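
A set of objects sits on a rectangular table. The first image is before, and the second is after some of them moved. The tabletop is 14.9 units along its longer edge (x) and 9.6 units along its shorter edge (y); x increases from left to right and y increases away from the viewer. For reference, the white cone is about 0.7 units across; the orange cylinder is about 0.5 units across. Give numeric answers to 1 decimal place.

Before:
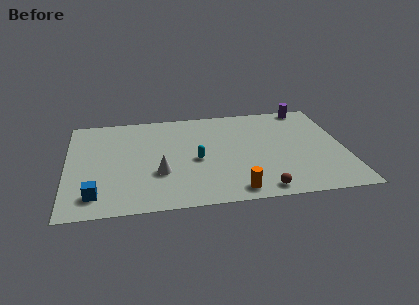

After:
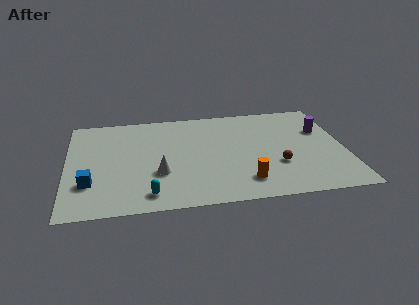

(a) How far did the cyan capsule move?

3.9

From (6.9, 4.3) to (4.3, 1.4), the cyan capsule covered √(2.6² + 2.9²) ≈ 3.9 units.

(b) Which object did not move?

the white cone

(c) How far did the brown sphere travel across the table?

2.4

The brown sphere was near (10.2, 1.0) before and (11.2, 3.2) after, so it travelled √(1.0² + 2.2²) ≈ 2.4 units.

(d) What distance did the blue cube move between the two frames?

1.1

The blue cube moved from about (1.5, 1.7) to (1.2, 2.8), a distance of √(0.3² + 1.1²) ≈ 1.1.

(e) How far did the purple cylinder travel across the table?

2.6

From (13.2, 8.8) to (13.8, 6.3), the purple cylinder covered √(0.6² + 2.5²) ≈ 2.6 units.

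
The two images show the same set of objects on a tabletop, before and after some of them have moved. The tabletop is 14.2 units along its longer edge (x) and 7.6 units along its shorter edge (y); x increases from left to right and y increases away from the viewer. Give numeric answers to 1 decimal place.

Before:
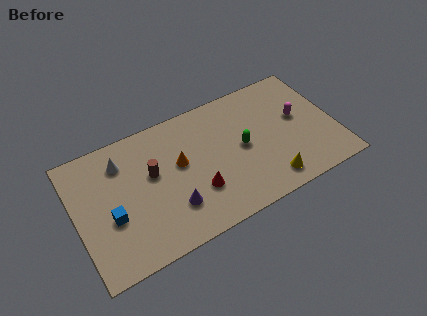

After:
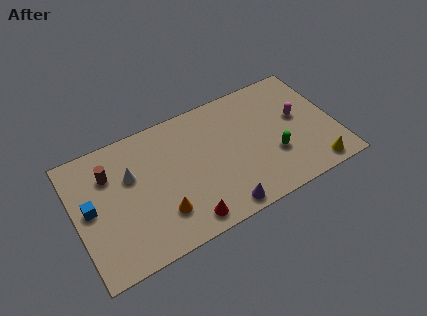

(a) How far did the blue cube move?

1.4

The blue cube was near (1.8, 3.0) before and (0.8, 4.0) after, so it travelled √(1.0² + 1.0²) ≈ 1.4 units.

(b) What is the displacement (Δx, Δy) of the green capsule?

(1.6, -1.2)

From the two frames, the green capsule sits at roughly (9.1, 3.8) before and (10.7, 2.6) after.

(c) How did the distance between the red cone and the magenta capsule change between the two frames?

+1.3

Before: roughly 6.2 units apart; after: 7.5. That's 1.3 units further apart.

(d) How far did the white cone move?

1.1

From (2.7, 5.9) to (3.1, 4.9), the white cone covered √(0.4² + 1.0²) ≈ 1.1 units.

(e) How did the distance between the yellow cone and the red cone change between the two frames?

+3.1

Before: roughly 4.0 units apart; after: 7.1. That's 3.1 units further apart.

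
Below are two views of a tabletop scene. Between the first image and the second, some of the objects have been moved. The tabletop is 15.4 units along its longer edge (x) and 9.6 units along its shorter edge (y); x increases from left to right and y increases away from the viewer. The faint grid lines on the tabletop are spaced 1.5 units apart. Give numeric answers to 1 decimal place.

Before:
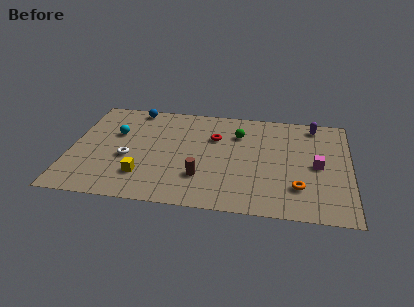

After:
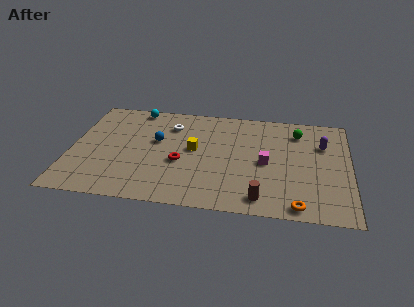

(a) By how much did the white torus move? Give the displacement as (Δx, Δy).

(2.2, 3.4)

The white torus started near (3.2, 3.9) and ended near (5.4, 7.3).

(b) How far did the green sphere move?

3.4

From (9.2, 7.0) to (12.5, 7.6), the green sphere covered √(3.3² + 0.6²) ≈ 3.4 units.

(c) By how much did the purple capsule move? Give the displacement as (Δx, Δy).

(0.5, -1.8)

The purple capsule was at about (13.4, 8.4) and moved to about (13.9, 6.6).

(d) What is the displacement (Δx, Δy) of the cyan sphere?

(1.0, 2.6)

The cyan sphere started near (2.4, 6.1) and ended near (3.4, 8.7).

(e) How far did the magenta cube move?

2.8

From (13.6, 4.6) to (10.8, 4.5), the magenta cube covered √(2.8² + 0.1²) ≈ 2.8 units.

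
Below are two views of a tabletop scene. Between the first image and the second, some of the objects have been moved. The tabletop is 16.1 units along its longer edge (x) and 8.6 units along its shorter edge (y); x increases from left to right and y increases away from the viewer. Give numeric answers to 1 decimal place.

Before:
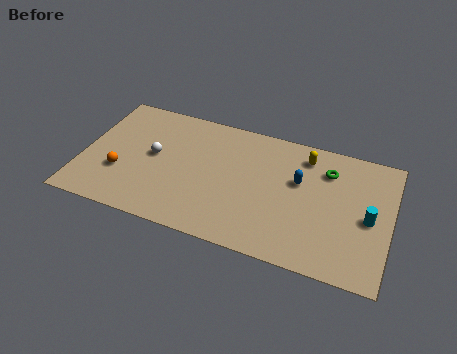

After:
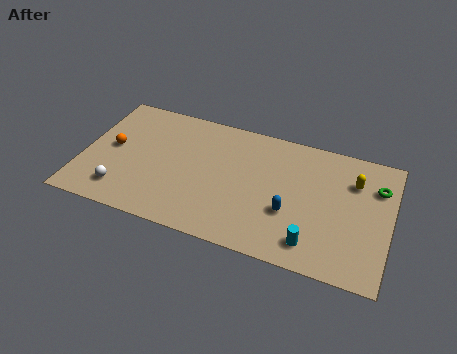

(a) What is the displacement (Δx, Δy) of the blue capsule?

(-0.3, -2.2)

The blue capsule started near (11.3, 5.3) and ended near (11.0, 3.1).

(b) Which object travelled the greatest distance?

the cyan cylinder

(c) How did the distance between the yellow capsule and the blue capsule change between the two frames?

+2.6

They were about 1.8 units apart before and 4.4 after — 2.6 units further apart.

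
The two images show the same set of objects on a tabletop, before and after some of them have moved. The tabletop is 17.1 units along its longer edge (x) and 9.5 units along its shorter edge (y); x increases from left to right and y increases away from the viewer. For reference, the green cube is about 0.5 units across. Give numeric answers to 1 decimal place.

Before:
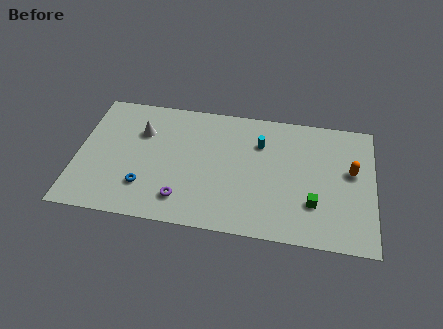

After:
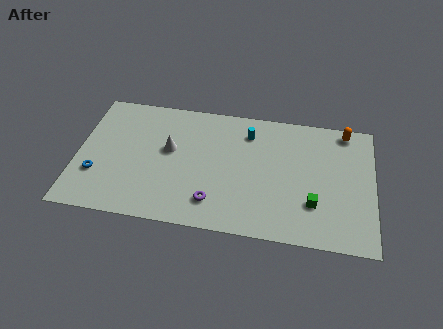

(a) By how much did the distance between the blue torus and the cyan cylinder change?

+1.9

Before: roughly 7.8 units apart; after: 9.7. That's 1.9 units further apart.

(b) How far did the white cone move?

2.0

The white cone was near (3.6, 6.6) before and (5.3, 5.5) after, so it travelled √(1.7² + 1.1²) ≈ 2.0 units.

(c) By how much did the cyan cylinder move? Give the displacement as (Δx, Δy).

(-0.7, 0.7)

The cyan cylinder was at about (10.5, 6.8) and moved to about (9.8, 7.5).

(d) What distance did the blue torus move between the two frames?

2.8

From (4.0, 2.5) to (1.2, 3.0), the blue torus covered √(2.8² + 0.5²) ≈ 2.8 units.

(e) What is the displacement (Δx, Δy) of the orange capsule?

(-0.4, 3.0)

The orange capsule was at about (15.8, 5.5) and moved to about (15.4, 8.5).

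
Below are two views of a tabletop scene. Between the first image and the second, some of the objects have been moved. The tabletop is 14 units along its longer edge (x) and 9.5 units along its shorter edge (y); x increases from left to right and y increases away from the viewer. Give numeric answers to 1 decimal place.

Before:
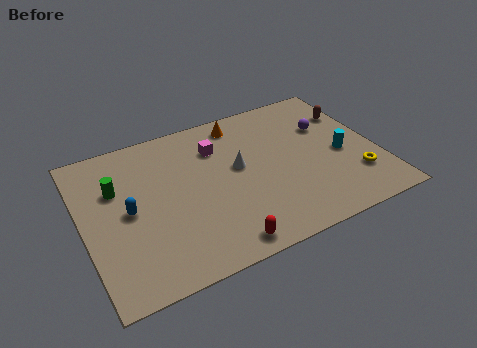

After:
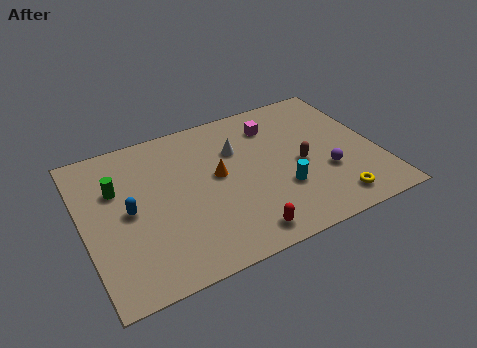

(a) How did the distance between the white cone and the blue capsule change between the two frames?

+0.4

Before: roughly 5.3 units apart; after: 5.7. That's 0.4 units further apart.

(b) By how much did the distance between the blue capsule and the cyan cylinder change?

-2.9

The distance was about 10.2 in the first image and 7.3 in the second, so they moved 2.9 units closer together.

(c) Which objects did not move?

the blue capsule and the green cylinder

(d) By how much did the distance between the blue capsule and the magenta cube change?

+2.7

Before: roughly 5.1 units apart; after: 7.8. That's 2.7 units further apart.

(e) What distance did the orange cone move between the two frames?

3.4

The orange cone was near (7.9, 8.2) before and (6.4, 5.2) after, so it travelled √(1.5² + 3.0²) ≈ 3.4 units.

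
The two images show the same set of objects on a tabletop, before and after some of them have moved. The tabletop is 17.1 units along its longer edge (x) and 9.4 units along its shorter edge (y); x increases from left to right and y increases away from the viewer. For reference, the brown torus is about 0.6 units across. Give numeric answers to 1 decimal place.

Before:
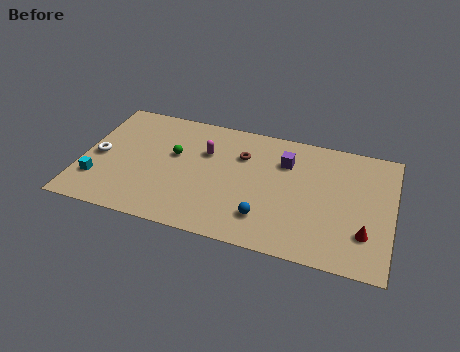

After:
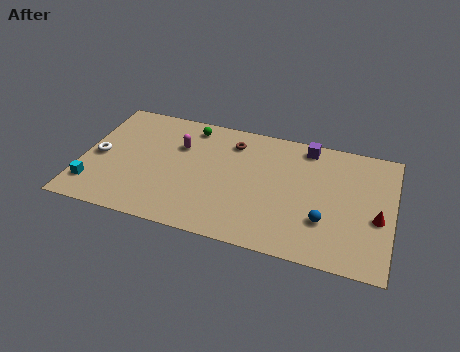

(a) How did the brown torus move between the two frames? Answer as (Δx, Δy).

(-0.6, 0.9)

The brown torus was at about (8.7, 6.6) and moved to about (8.1, 7.5).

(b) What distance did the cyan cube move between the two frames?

0.5

The cyan cube moved from about (1.0, 2.5) to (0.8, 2.0), a distance of √(0.2² + 0.5²) ≈ 0.5.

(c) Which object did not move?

the white torus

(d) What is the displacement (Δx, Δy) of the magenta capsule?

(-1.5, 0.1)

From the two frames, the magenta capsule sits at roughly (6.7, 6.3) before and (5.2, 6.4) after.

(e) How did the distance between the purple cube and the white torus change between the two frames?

+1.5

The distance was about 10.5 in the first image and 12.0 in the second, so they moved 1.5 units further apart.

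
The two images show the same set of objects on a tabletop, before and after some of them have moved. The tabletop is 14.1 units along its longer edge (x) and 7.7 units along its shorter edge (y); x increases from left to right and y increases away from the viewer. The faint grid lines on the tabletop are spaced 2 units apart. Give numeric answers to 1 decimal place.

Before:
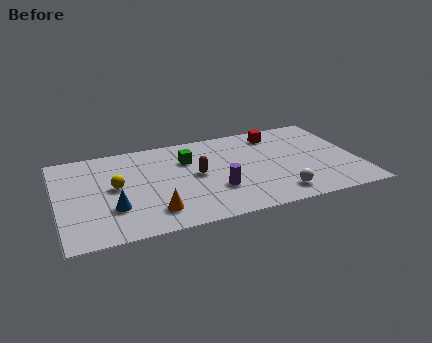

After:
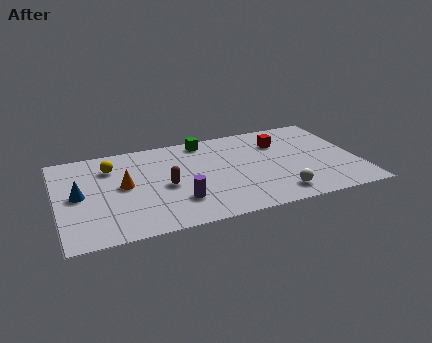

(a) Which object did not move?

the white sphere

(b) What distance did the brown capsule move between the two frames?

1.6

The brown capsule moved from about (6.5, 4.0) to (5.0, 3.5), a distance of √(1.5² + 0.5²) ≈ 1.6.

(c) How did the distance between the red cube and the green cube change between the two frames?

-0.7

They were about 4.4 units apart before and 3.7 after — 0.7 units closer together.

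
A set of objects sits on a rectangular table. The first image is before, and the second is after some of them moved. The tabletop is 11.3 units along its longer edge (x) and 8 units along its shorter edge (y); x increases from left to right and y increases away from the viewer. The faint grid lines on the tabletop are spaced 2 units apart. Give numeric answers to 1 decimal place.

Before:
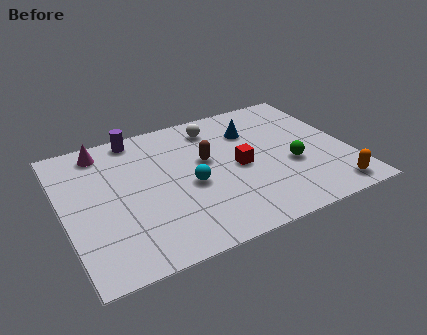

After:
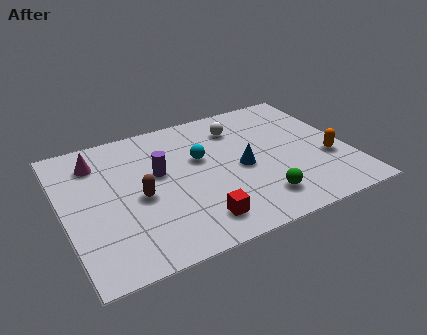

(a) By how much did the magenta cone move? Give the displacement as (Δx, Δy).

(-0.3, -0.6)

The magenta cone started near (1.8, 6.9) and ended near (1.5, 6.3).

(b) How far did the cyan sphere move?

1.5

The cyan sphere was near (4.9, 3.5) before and (5.5, 4.9) after, so it travelled √(0.6² + 1.4²) ≈ 1.5 units.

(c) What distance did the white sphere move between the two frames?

1.0

The white sphere moved from about (6.3, 6.6) to (7.2, 6.2), a distance of √(0.9² + 0.4²) ≈ 1.0.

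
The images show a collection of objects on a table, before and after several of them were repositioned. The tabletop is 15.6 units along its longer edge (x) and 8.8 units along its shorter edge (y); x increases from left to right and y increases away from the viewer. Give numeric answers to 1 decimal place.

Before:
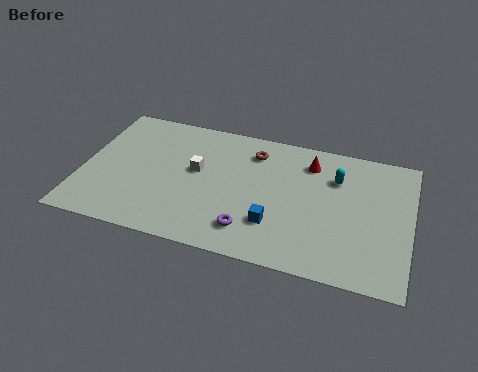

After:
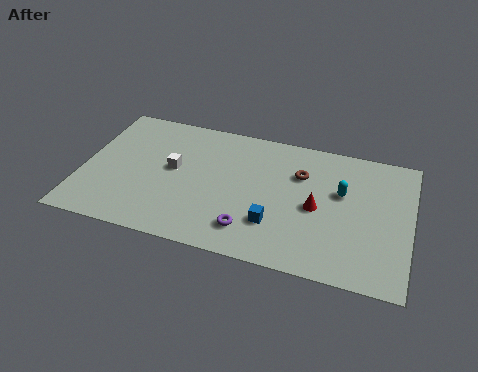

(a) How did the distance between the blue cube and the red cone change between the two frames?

-2.2

Before: roughly 4.7 units apart; after: 2.5. That's 2.2 units closer together.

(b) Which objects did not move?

the purple torus and the blue cube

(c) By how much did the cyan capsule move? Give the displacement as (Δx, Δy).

(0.3, -0.9)

From the two frames, the cyan capsule sits at roughly (12.0, 6.3) before and (12.3, 5.4) after.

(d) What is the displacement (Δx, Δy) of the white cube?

(-1.1, -0.2)

The white cube started near (5.4, 5.0) and ended near (4.3, 4.8).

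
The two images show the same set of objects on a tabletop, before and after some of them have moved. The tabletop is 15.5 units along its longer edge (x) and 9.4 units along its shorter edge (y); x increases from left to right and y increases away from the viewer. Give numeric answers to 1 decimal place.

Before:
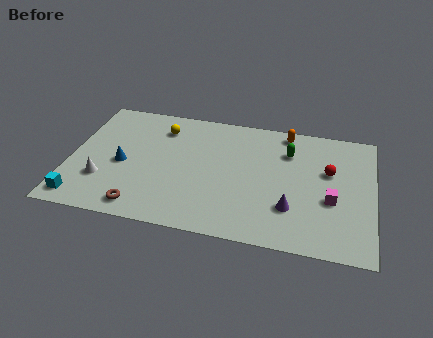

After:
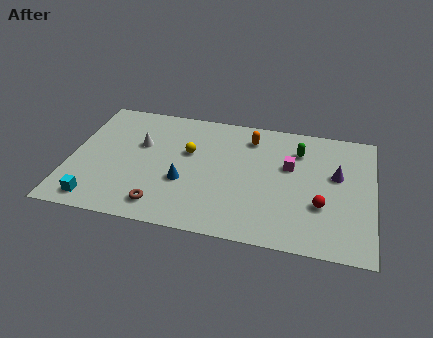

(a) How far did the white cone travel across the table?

3.5

From (1.8, 2.8) to (3.5, 5.9), the white cone covered √(1.7² + 3.1²) ≈ 3.5 units.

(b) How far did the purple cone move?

3.6

The purple cone was near (11.4, 2.7) before and (13.6, 5.6) after, so it travelled √(2.2² + 2.9²) ≈ 3.6 units.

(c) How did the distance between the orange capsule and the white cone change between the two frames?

-4.8

Before: roughly 10.7 units apart; after: 5.9. That's 4.8 units closer together.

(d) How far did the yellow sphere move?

2.2

The yellow sphere moved from about (4.5, 7.4) to (6.0, 5.8), a distance of √(1.5² + 1.6²) ≈ 2.2.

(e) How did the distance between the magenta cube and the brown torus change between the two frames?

-2.2

Before: roughly 9.8 units apart; after: 7.6. That's 2.2 units closer together.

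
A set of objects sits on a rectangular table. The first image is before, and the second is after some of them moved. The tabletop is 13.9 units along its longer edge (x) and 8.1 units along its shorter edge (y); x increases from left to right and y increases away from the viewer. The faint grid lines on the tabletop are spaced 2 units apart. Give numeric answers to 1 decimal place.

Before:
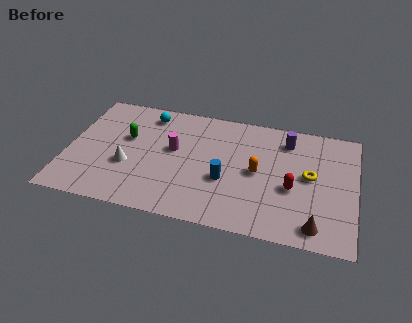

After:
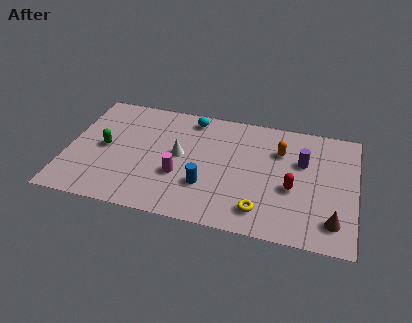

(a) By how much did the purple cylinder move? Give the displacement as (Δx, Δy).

(0.8, -1.3)

The purple cylinder started near (10.5, 6.5) and ended near (11.3, 5.2).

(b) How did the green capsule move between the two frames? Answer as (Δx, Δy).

(-1.0, -0.9)

The green capsule was at about (2.8, 4.9) and moved to about (1.8, 4.0).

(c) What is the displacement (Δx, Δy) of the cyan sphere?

(2.1, 0.2)

From the two frames, the cyan sphere sits at roughly (3.7, 6.8) before and (5.8, 7.0) after.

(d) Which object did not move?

the red capsule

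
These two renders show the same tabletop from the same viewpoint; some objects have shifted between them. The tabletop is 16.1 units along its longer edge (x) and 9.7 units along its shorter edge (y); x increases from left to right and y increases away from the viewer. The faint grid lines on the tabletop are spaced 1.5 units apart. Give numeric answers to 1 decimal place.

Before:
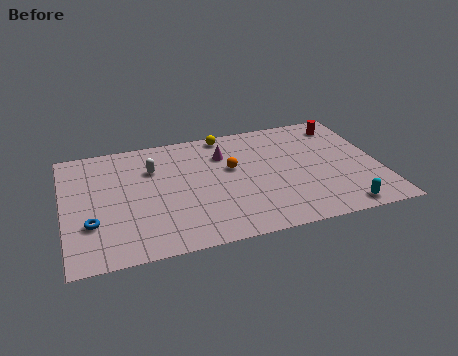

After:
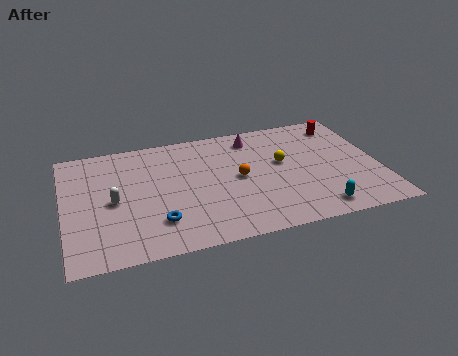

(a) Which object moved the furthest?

the yellow sphere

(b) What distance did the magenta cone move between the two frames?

1.9

From (8.3, 7.1) to (9.9, 8.1), the magenta cone covered √(1.6² + 1.0²) ≈ 1.9 units.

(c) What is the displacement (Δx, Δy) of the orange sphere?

(0.3, -0.9)

The orange sphere was at about (8.6, 5.8) and moved to about (8.9, 4.9).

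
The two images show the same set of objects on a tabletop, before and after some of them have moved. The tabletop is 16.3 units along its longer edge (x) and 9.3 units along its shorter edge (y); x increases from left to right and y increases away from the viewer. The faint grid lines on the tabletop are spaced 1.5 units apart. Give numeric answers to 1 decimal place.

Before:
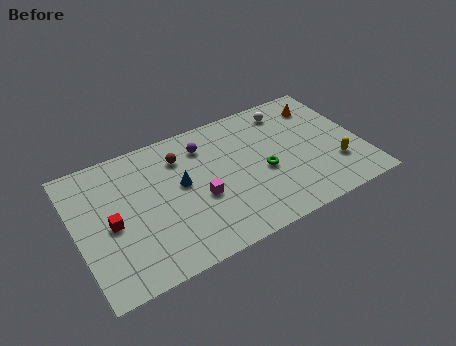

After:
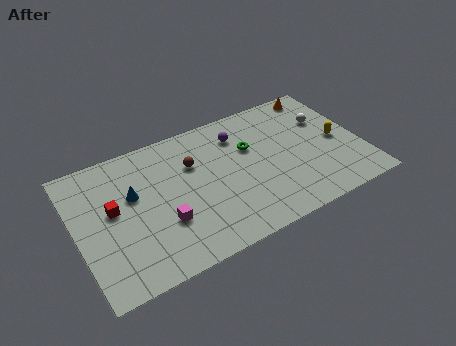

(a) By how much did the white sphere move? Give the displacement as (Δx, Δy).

(2.0, -1.6)

From the two frames, the white sphere sits at roughly (12.6, 7.8) before and (14.6, 6.2) after.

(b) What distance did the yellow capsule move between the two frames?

1.7

The yellow capsule moved from about (14.6, 2.7) to (15.0, 4.4), a distance of √(0.4² + 1.7²) ≈ 1.7.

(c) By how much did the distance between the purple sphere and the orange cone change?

-1.8

Before: roughly 6.9 units apart; after: 5.1. That's 1.8 units closer together.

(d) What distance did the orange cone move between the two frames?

0.9

The orange cone moved from about (14.5, 7.4) to (14.6, 8.3), a distance of √(0.1² + 0.9²) ≈ 0.9.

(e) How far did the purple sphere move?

2.0

The purple sphere moved from about (7.6, 7.3) to (9.6, 7.2), a distance of √(2.0² + 0.1²) ≈ 2.0.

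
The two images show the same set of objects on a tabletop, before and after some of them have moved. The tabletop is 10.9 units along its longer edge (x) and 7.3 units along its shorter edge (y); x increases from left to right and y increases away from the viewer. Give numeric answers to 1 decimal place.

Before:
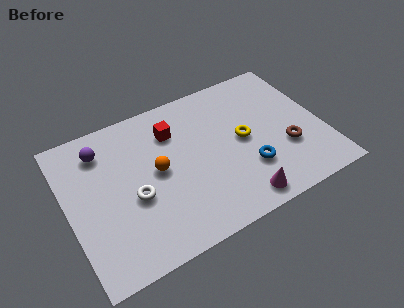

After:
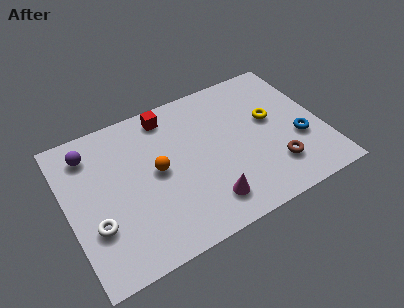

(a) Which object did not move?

the orange sphere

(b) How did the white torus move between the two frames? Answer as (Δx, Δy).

(-1.7, -0.6)

The white torus started near (2.7, 3.0) and ended near (1.0, 2.4).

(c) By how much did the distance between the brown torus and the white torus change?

+1.1

They were about 6.5 units apart before and 7.6 after — 1.1 units further apart.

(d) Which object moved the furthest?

the blue torus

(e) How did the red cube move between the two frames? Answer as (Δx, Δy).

(-0.1, 0.9)

From the two frames, the red cube sits at roughly (4.7, 5.4) before and (4.6, 6.3) after.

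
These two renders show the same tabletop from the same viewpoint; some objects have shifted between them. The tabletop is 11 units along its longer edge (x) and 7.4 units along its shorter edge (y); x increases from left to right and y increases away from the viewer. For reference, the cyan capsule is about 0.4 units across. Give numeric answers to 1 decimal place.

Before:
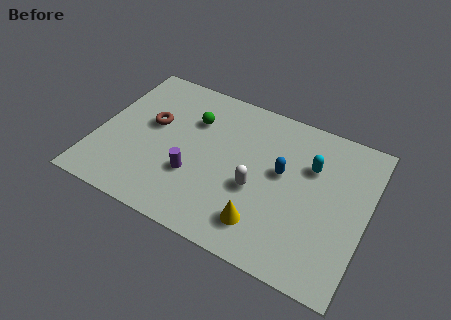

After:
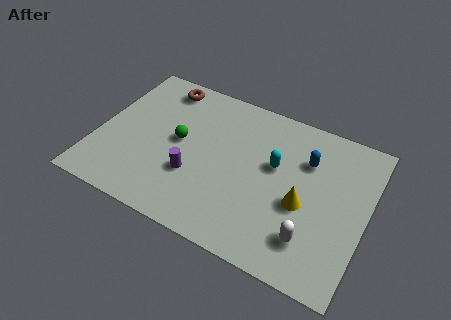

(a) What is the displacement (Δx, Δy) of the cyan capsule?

(-1.4, -0.6)

From the two frames, the cyan capsule sits at roughly (8.6, 5.0) before and (7.2, 4.4) after.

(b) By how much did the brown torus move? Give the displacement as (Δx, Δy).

(0.1, 2.1)

The brown torus was at about (2.1, 4.3) and moved to about (2.2, 6.4).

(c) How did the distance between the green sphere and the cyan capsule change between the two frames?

-1.0

Before: roughly 4.9 units apart; after: 3.9. That's 1.0 units closer together.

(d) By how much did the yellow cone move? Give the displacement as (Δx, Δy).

(1.4, 1.6)

From the two frames, the yellow cone sits at roughly (7.1, 1.5) before and (8.5, 3.1) after.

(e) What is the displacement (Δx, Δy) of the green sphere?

(-0.4, -1.3)

The green sphere was at about (3.7, 5.2) and moved to about (3.3, 3.9).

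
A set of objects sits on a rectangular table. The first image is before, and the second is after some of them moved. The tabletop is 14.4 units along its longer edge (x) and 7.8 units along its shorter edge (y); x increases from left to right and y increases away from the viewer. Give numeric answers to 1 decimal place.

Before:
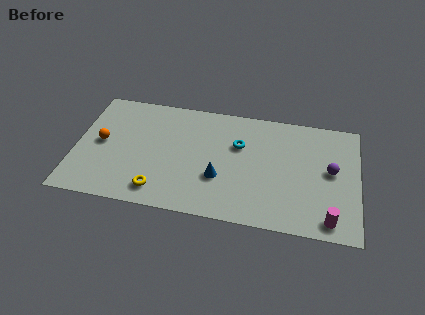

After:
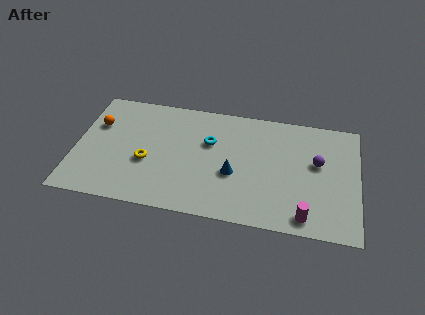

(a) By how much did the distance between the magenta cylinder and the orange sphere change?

-0.5

They were about 12.1 units apart before and 11.6 after — 0.5 units closer together.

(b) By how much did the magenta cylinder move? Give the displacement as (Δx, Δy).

(-1.2, 0.0)

The magenta cylinder was at about (13.0, 1.0) and moved to about (11.8, 1.0).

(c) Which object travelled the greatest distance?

the yellow torus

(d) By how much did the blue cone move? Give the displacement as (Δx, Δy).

(0.7, 0.4)

The blue cone was at about (7.4, 2.7) and moved to about (8.1, 3.1).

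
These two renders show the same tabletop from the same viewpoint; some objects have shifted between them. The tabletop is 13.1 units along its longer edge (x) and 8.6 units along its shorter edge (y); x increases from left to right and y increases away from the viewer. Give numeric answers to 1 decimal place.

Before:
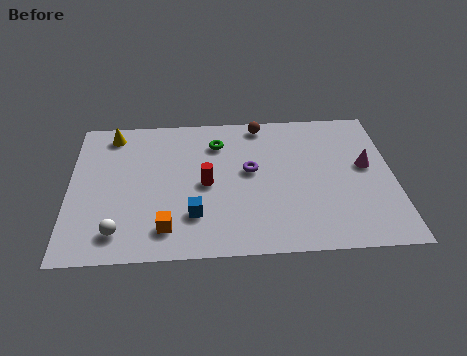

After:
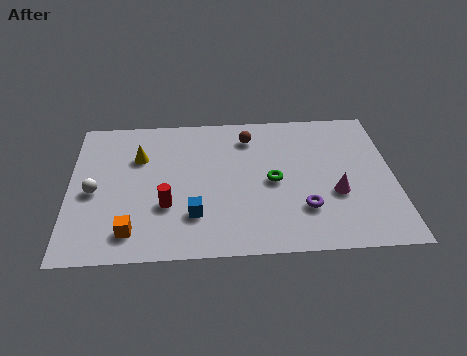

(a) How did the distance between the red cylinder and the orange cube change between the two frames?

-1.0

They were about 3.0 units apart before and 2.0 after — 1.0 units closer together.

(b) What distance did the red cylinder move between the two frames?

2.0

The red cylinder was near (5.5, 4.1) before and (3.9, 2.9) after, so it travelled √(1.6² + 1.2²) ≈ 2.0 units.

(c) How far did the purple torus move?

3.2

The purple torus moved from about (7.3, 4.8) to (9.4, 2.4), a distance of √(2.1² + 2.4²) ≈ 3.2.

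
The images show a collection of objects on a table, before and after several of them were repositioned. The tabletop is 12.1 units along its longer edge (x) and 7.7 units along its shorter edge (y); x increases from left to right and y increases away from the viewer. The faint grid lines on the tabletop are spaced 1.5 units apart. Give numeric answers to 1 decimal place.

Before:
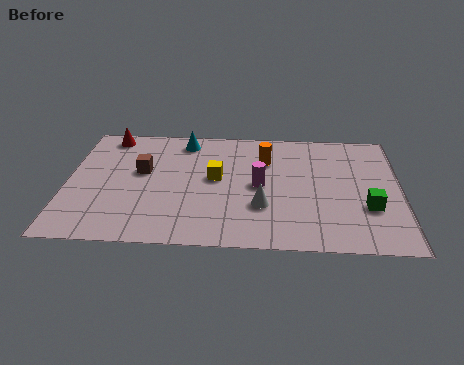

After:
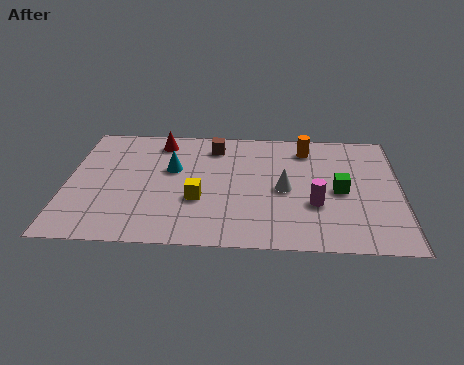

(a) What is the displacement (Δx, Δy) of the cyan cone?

(-0.4, -1.9)

The cyan cone started near (4.2, 6.6) and ended near (3.8, 4.7).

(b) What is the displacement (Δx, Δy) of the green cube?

(-1.0, 1.0)

The green cube was at about (10.9, 2.6) and moved to about (9.9, 3.6).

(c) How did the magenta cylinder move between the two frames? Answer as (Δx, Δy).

(2.0, -1.1)

The magenta cylinder started near (7.0, 3.8) and ended near (9.0, 2.7).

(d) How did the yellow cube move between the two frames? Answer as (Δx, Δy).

(-0.6, -1.4)

From the two frames, the yellow cube sits at roughly (5.4, 4.2) before and (4.8, 2.8) after.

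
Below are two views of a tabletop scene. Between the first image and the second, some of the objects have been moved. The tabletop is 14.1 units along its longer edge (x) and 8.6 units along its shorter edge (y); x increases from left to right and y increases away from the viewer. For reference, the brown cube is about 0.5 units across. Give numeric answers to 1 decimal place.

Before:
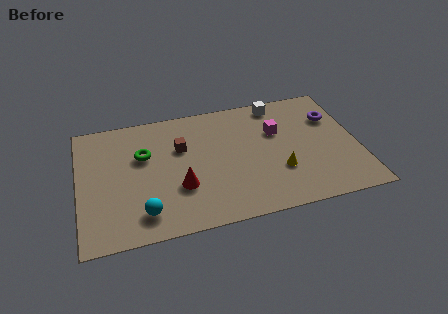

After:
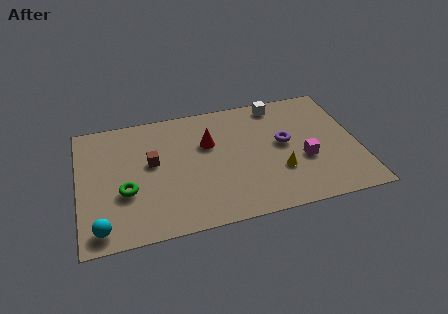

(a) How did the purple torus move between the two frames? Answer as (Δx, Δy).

(-2.6, -1.3)

From the two frames, the purple torus sits at roughly (13.0, 6.0) before and (10.4, 4.7) after.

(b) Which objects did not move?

the yellow cone and the white cube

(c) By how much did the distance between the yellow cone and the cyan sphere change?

+2.2

The distance was about 7.0 in the first image and 9.2 in the second, so they moved 2.2 units further apart.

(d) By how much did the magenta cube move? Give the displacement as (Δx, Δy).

(1.2, -2.3)

The magenta cube was at about (10.1, 5.6) and moved to about (11.3, 3.3).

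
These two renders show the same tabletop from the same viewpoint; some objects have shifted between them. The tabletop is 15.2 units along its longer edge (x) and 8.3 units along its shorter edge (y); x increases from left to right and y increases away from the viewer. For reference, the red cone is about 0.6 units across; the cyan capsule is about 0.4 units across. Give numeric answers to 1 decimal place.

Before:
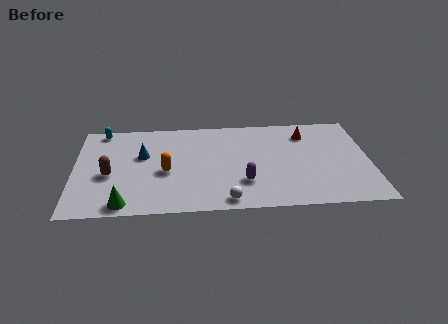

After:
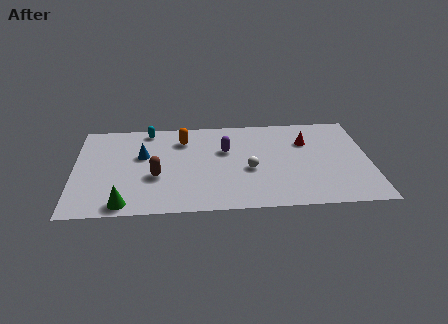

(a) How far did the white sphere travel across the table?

2.9

The white sphere was near (7.8, 0.9) before and (9.0, 3.5) after, so it travelled √(1.2² + 2.6²) ≈ 2.9 units.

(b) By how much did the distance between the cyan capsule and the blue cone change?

-0.9

They were about 3.2 units apart before and 2.3 after — 0.9 units closer together.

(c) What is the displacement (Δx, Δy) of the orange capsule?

(0.9, 2.8)

The orange capsule was at about (4.7, 3.6) and moved to about (5.6, 6.4).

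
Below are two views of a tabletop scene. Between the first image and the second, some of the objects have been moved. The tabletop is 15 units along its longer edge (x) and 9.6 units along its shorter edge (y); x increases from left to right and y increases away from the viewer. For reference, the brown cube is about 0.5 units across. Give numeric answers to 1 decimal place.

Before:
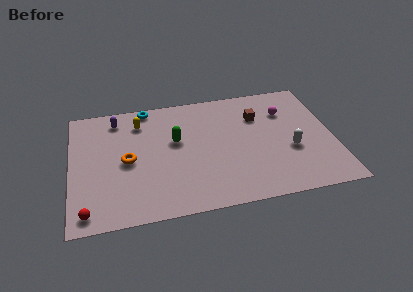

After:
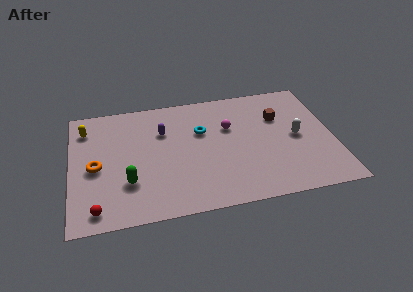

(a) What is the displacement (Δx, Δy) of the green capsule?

(-2.8, -2.8)

From the two frames, the green capsule sits at roughly (6.0, 5.7) before and (3.2, 2.9) after.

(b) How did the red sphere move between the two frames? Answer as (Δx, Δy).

(0.5, 0.1)

The red sphere started near (0.9, 1.1) and ended near (1.4, 1.2).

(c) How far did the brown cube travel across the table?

1.2

The brown cube was near (10.8, 6.8) before and (12.0, 6.5) after, so it travelled √(1.2² + 0.3²) ≈ 1.2 units.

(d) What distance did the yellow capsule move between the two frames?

3.1

The yellow capsule was near (4.0, 7.6) before and (0.9, 7.6) after, so it travelled √(3.1² + 0.0²) ≈ 3.1 units.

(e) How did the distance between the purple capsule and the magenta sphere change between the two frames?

-6.0

They were about 9.8 units apart before and 3.8 after — 6.0 units closer together.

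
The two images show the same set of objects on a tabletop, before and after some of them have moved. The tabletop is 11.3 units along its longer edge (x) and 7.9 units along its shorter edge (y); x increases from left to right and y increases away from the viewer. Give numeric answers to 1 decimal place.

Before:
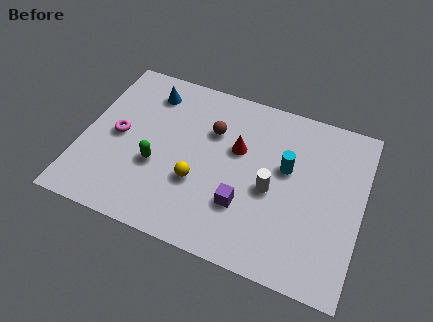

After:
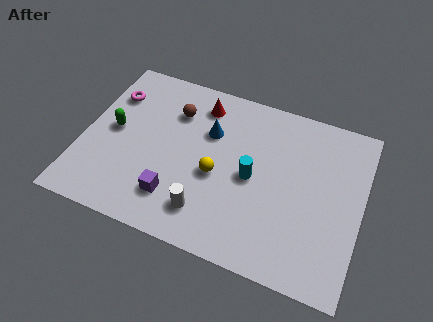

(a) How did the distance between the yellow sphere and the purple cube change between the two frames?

+0.3

They were about 1.9 units apart before and 2.2 after — 0.3 units further apart.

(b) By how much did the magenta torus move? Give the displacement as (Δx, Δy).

(-0.5, 1.9)

The magenta torus started near (1.4, 3.9) and ended near (0.9, 5.8).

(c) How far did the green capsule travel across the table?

2.2

From (3.1, 3.0) to (1.2, 4.1), the green capsule covered √(1.9² + 1.1²) ≈ 2.2 units.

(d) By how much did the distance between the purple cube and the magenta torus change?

-0.4

The distance was about 5.5 in the first image and 5.1 in the second, so they moved 0.4 units closer together.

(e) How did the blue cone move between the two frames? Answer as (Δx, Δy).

(2.6, -1.1)

The blue cone started near (2.4, 6.4) and ended near (5.0, 5.3).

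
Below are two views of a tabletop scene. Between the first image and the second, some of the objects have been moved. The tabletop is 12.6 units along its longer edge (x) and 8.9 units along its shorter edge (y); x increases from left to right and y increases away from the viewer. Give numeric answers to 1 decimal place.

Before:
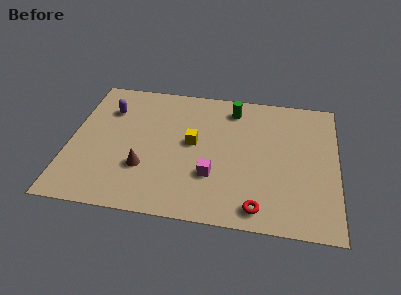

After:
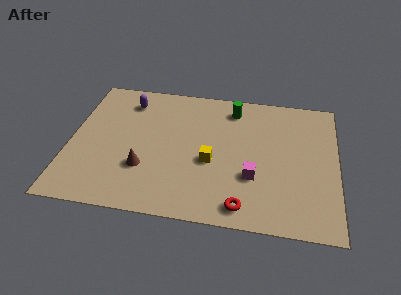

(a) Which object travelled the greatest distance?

the magenta cube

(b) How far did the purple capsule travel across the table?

1.1

From (1.7, 6.5) to (2.6, 7.2), the purple capsule covered √(0.9² + 0.7²) ≈ 1.1 units.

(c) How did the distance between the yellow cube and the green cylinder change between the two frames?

+0.6

Before: roughly 3.2 units apart; after: 3.8. That's 0.6 units further apart.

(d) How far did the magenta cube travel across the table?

1.9

The magenta cube moved from about (6.8, 2.8) to (8.7, 3.0), a distance of √(1.9² + 0.2²) ≈ 1.9.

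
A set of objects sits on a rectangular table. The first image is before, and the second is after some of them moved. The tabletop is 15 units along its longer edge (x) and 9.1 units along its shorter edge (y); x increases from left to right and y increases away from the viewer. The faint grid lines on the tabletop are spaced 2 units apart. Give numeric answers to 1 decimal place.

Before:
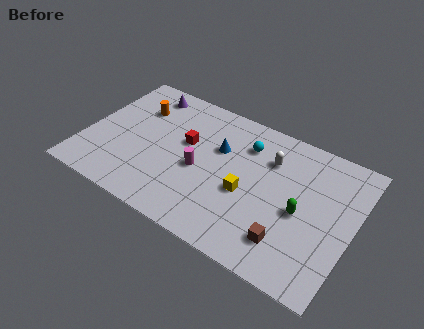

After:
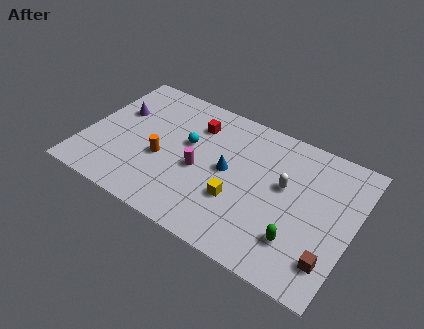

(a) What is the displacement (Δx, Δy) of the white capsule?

(1.0, -1.3)

From the two frames, the white capsule sits at roughly (10.1, 6.6) before and (11.1, 5.3) after.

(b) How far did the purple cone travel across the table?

2.3

The purple cone moved from about (2.7, 7.8) to (1.5, 5.8), a distance of √(1.2² + 2.0²) ≈ 2.3.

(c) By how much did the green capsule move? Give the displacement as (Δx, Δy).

(0.1, -1.8)

From the two frames, the green capsule sits at roughly (12.2, 4.1) before and (12.3, 2.3) after.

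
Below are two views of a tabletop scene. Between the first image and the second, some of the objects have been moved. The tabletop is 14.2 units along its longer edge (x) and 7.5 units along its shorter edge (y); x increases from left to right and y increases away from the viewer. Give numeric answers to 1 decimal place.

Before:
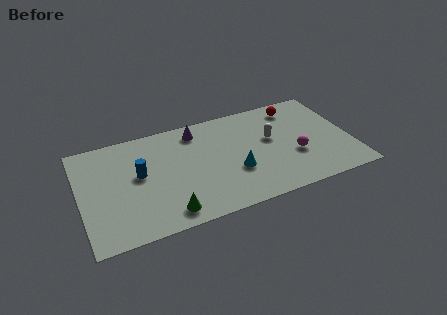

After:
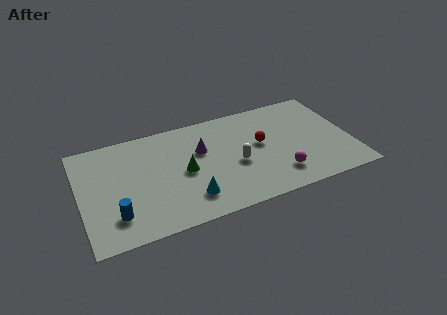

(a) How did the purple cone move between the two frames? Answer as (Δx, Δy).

(0.1, -1.5)

From the two frames, the purple cone sits at roughly (6.3, 6.3) before and (6.4, 4.8) after.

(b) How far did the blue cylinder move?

2.8

From (3.1, 4.2) to (1.7, 1.8), the blue cylinder covered √(1.4² + 2.4²) ≈ 2.8 units.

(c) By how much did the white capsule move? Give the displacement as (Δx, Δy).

(-2.0, -1.2)

From the two frames, the white capsule sits at roughly (10.1, 4.4) before and (8.1, 3.2) after.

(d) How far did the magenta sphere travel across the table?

1.5

The magenta sphere was near (11.2, 2.8) before and (10.2, 1.7) after, so it travelled √(1.0² + 1.1²) ≈ 1.5 units.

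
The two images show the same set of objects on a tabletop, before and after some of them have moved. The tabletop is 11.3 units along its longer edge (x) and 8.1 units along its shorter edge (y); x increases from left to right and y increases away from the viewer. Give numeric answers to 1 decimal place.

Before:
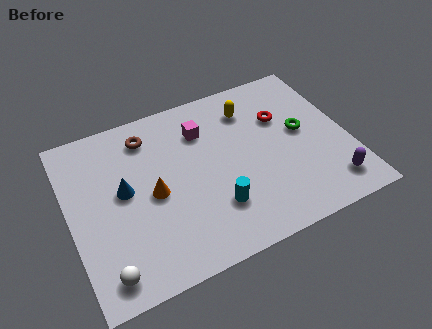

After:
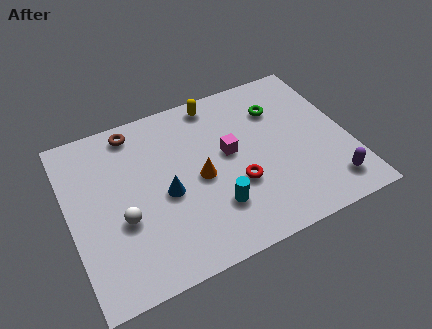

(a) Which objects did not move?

the purple capsule and the cyan cylinder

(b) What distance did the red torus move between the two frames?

3.3

The red torus was near (8.8, 5.4) before and (6.6, 2.9) after, so it travelled √(2.2² + 2.5²) ≈ 3.3 units.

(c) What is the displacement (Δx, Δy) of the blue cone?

(1.6, -0.8)

The blue cone was at about (2.2, 4.4) and moved to about (3.8, 3.6).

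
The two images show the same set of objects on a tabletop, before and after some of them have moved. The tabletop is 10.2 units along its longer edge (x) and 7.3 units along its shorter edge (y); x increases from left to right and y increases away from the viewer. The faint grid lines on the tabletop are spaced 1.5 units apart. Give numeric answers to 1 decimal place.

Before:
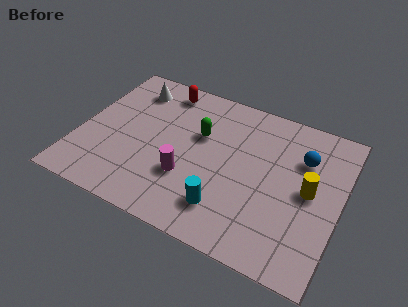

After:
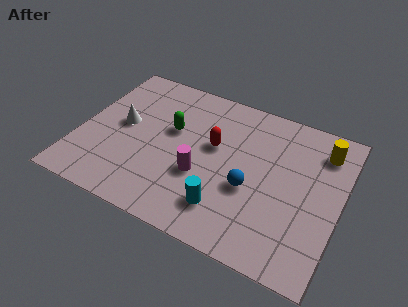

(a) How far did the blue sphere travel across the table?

2.8

The blue sphere was near (8.6, 5.1) before and (6.8, 2.9) after, so it travelled √(1.8² + 2.2²) ≈ 2.8 units.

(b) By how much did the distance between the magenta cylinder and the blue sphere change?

-3.1

They were about 5.0 units apart before and 1.9 after — 3.1 units closer together.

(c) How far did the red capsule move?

3.0

The red capsule was near (2.9, 6.3) before and (5.2, 4.3) after, so it travelled √(2.3² + 2.0²) ≈ 3.0 units.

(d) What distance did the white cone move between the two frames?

2.0

The white cone moved from about (1.7, 5.9) to (1.6, 3.9), a distance of √(0.1² + 2.0²) ≈ 2.0.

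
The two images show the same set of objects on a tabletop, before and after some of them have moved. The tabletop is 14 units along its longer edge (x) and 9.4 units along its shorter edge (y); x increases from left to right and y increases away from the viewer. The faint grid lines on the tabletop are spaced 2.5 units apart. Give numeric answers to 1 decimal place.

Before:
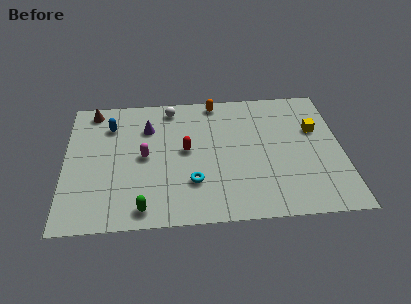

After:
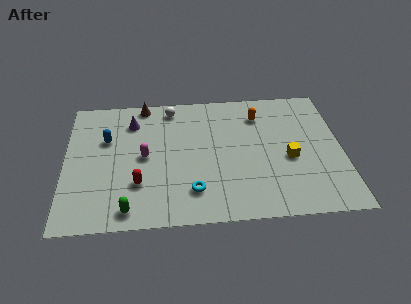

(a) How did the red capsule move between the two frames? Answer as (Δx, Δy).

(-2.4, -2.2)

The red capsule started near (6.1, 5.0) and ended near (3.7, 2.8).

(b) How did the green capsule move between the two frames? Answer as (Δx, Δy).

(-0.7, 0.0)

From the two frames, the green capsule sits at roughly (3.9, 1.1) before and (3.2, 1.1) after.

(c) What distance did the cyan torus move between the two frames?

0.6

The cyan torus was near (6.4, 2.7) before and (6.4, 2.1) after, so it travelled √(0.0² + 0.6²) ≈ 0.6 units.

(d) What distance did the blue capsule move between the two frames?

1.0

From (2.3, 7.1) to (2.1, 6.1), the blue capsule covered √(0.2² + 1.0²) ≈ 1.0 units.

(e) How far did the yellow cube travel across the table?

2.4

The yellow cube was near (12.7, 6.0) before and (11.3, 4.0) after, so it travelled √(1.4² + 2.0²) ≈ 2.4 units.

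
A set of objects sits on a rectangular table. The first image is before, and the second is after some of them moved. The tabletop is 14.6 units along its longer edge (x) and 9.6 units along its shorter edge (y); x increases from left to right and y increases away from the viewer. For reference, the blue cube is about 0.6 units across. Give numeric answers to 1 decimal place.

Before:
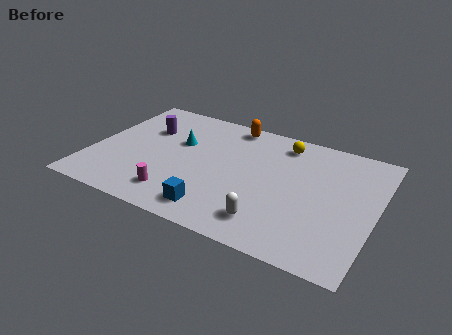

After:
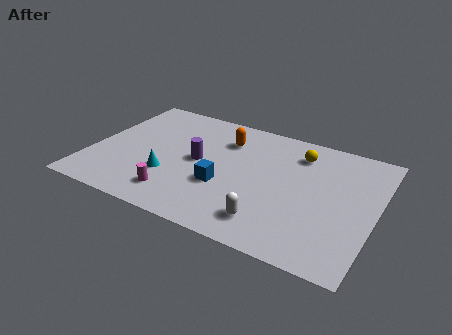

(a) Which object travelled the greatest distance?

the purple cylinder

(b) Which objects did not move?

the white capsule and the magenta cylinder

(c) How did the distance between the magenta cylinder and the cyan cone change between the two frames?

-2.8

They were about 4.2 units apart before and 1.4 after — 2.8 units closer together.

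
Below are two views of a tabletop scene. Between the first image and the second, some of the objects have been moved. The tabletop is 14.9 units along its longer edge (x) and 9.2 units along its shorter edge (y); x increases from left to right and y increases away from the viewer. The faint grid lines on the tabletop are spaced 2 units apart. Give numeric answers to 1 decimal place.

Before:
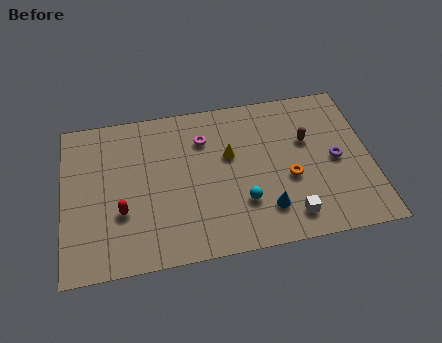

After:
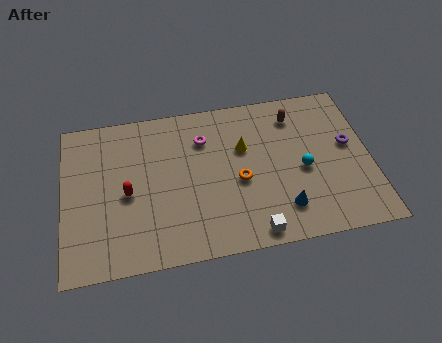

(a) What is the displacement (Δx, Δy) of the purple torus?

(0.7, 0.8)

The purple torus started near (13.2, 4.4) and ended near (13.9, 5.2).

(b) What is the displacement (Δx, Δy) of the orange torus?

(-2.4, 0.3)

From the two frames, the orange torus sits at roughly (10.9, 3.7) before and (8.5, 4.0) after.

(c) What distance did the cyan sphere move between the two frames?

3.3

From (8.6, 2.7) to (11.6, 4.1), the cyan sphere covered √(3.0² + 1.4²) ≈ 3.3 units.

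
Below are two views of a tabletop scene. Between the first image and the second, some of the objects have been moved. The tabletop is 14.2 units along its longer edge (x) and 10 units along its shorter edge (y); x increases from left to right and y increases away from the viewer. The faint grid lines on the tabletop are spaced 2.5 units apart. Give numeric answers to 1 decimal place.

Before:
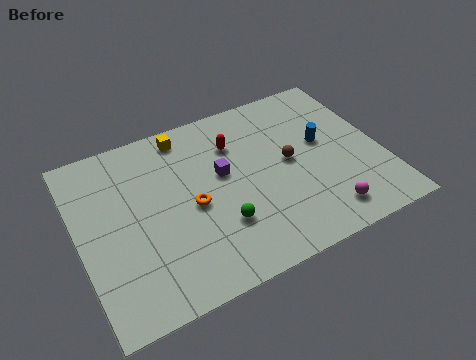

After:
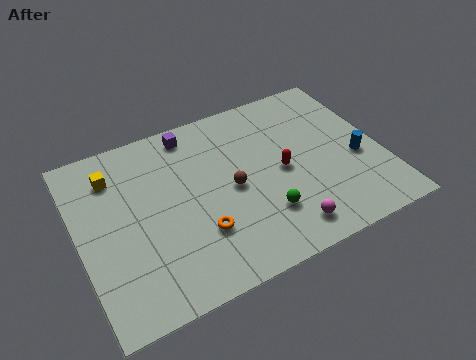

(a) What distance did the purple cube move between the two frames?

3.2

From (6.8, 5.8) to (5.7, 8.8), the purple cube covered √(1.1² + 3.0²) ≈ 3.2 units.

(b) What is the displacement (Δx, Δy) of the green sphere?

(2.0, -0.3)

The green sphere was at about (6.3, 3.0) and moved to about (8.3, 2.7).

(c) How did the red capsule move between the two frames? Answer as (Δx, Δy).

(1.9, -2.5)

The red capsule was at about (7.6, 7.3) and moved to about (9.5, 4.8).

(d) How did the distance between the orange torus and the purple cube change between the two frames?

+3.8

Before: roughly 2.0 units apart; after: 5.8. That's 3.8 units further apart.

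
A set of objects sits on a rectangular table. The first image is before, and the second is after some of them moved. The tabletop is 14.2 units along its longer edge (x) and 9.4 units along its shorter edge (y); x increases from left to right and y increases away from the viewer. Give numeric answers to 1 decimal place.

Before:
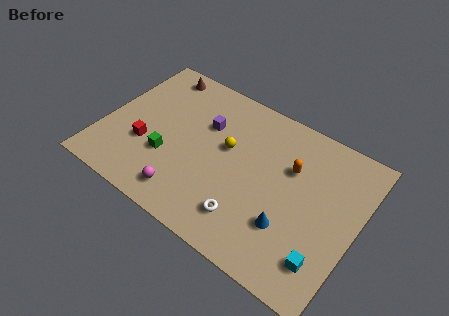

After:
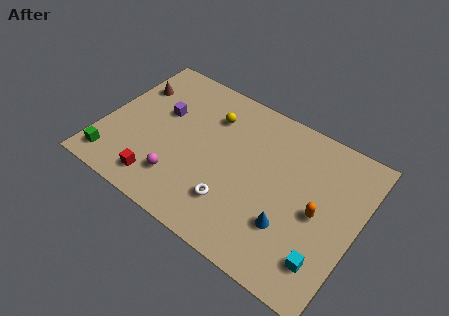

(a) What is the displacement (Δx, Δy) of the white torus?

(-0.9, 0.4)

The white torus started near (8.6, 2.0) and ended near (7.7, 2.4).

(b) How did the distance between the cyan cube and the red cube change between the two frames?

-1.3

They were about 10.5 units apart before and 9.2 after — 1.3 units closer together.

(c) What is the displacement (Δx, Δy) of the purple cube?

(-2.4, -0.5)

The purple cube was at about (5.4, 6.3) and moved to about (3.0, 5.8).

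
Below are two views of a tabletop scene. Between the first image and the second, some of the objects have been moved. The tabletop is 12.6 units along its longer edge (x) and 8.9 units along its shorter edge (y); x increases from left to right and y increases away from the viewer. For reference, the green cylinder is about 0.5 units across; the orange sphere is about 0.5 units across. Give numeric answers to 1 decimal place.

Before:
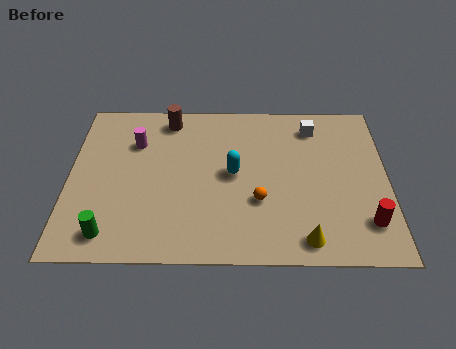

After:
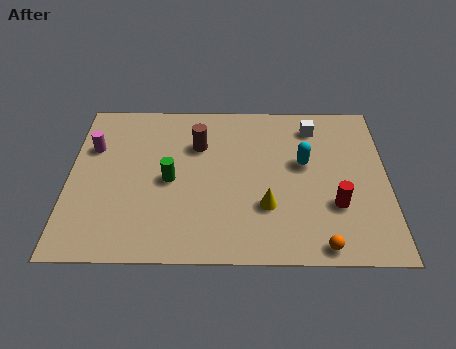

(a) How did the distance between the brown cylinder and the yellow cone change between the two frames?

-4.2

They were about 8.5 units apart before and 4.3 after — 4.2 units closer together.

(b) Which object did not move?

the white cube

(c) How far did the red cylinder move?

1.5

The red cylinder was near (11.7, 2.0) before and (10.5, 2.9) after, so it travelled √(1.2² + 0.9²) ≈ 1.5 units.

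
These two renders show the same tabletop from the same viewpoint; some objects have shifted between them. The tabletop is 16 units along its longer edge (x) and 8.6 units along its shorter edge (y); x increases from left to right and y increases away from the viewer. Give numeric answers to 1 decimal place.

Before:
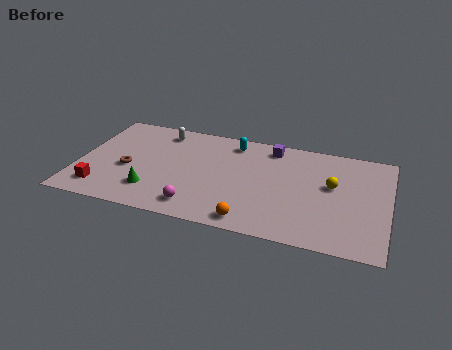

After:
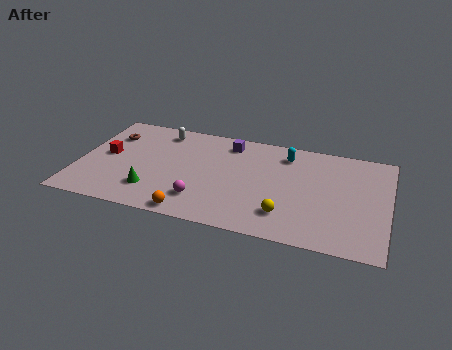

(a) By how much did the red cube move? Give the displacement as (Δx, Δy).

(0.0, 2.9)

The red cube started near (1.4, 1.6) and ended near (1.4, 4.5).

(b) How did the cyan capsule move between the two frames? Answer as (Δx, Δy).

(2.8, -0.3)

The cyan capsule was at about (7.8, 7.3) and moved to about (10.6, 7.0).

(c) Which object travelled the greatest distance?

the yellow sphere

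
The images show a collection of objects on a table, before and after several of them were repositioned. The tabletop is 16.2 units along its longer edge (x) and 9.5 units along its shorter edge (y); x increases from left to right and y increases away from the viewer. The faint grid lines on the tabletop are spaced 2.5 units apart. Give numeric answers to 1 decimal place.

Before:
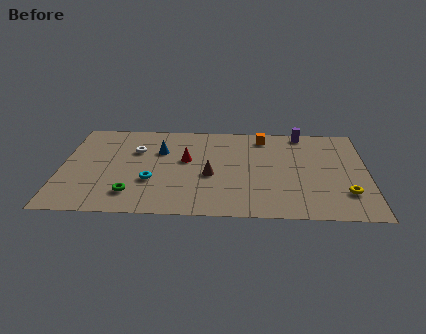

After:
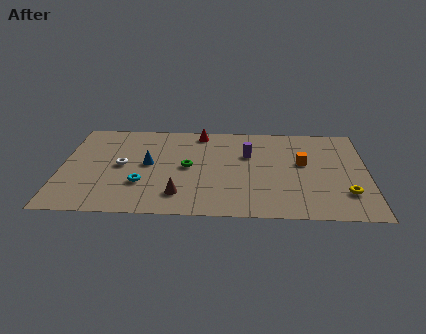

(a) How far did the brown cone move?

2.6

From (7.9, 4.0) to (6.3, 2.0), the brown cone covered √(1.6² + 2.0²) ≈ 2.6 units.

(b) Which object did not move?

the yellow torus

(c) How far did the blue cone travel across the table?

1.5

The blue cone was near (5.2, 6.4) before and (4.6, 5.0) after, so it travelled √(0.6² + 1.4²) ≈ 1.5 units.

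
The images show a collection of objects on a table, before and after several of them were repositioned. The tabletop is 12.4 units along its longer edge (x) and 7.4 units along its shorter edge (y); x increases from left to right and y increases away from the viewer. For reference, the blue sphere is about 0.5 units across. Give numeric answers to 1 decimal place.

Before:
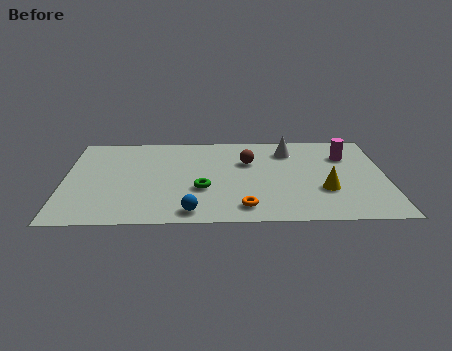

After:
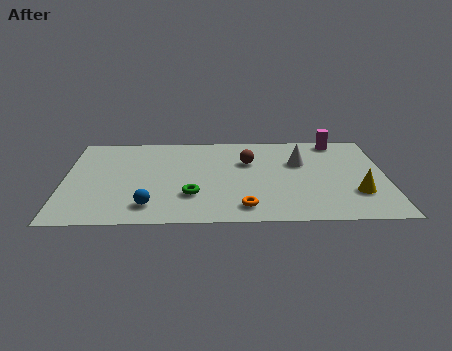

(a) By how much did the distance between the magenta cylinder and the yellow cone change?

+1.5

Before: roughly 2.9 units apart; after: 4.4. That's 1.5 units further apart.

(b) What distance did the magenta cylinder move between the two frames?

1.3

The magenta cylinder moved from about (10.9, 5.3) to (10.6, 6.6), a distance of √(0.3² + 1.3²) ≈ 1.3.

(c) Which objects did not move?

the brown sphere and the orange torus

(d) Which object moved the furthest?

the blue sphere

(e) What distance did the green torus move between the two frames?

0.6

The green torus was near (5.3, 2.7) before and (4.9, 2.2) after, so it travelled √(0.4² + 0.5²) ≈ 0.6 units.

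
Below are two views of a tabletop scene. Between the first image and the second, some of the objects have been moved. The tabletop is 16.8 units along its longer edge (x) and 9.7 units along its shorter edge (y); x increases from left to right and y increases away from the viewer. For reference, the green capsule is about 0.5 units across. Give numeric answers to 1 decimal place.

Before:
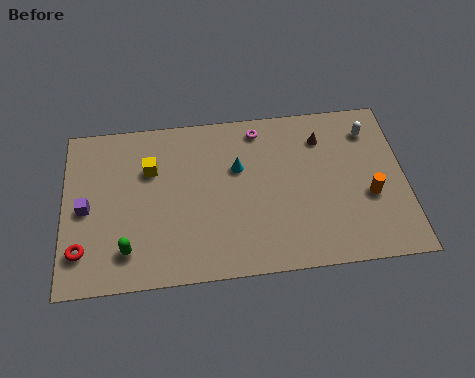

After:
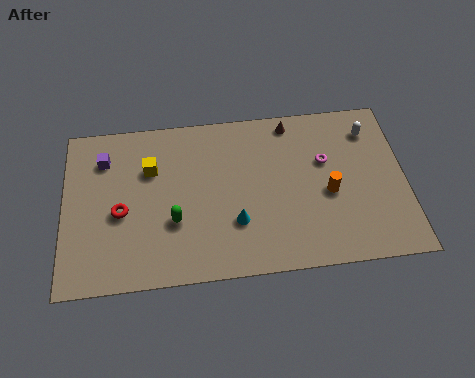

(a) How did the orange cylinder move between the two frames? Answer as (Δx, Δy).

(-2.0, 0.4)

The orange cylinder started near (15.0, 3.8) and ended near (13.0, 4.2).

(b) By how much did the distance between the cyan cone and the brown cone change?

+1.9

They were about 4.4 units apart before and 6.3 after — 1.9 units further apart.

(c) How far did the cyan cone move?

3.2

The cyan cone was near (8.6, 6.2) before and (8.4, 3.0) after, so it travelled √(0.2² + 3.2²) ≈ 3.2 units.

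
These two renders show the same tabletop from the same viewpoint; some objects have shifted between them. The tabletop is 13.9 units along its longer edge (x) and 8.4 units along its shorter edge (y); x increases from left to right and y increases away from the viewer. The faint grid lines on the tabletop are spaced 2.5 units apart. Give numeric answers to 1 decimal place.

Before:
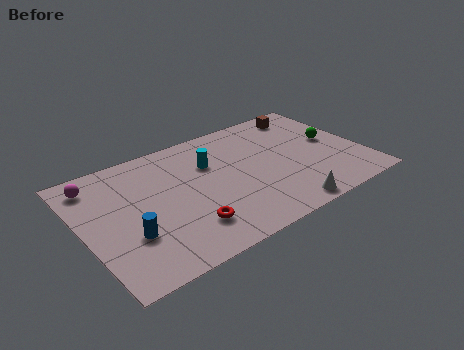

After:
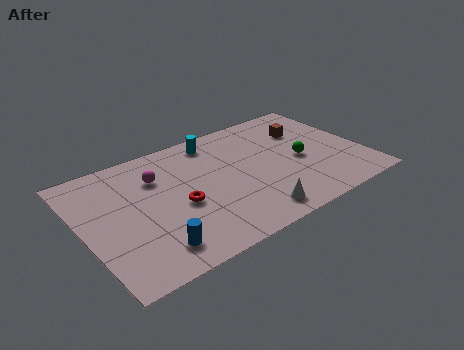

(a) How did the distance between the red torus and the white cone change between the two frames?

-0.8

The distance was about 4.8 in the first image and 4.0 in the second, so they moved 0.8 units closer together.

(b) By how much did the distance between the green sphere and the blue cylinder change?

-2.5

Before: roughly 10.7 units apart; after: 8.2. That's 2.5 units closer together.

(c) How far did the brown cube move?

1.3

The brown cube moved from about (11.8, 7.2) to (11.5, 5.9), a distance of √(0.3² + 1.3²) ≈ 1.3.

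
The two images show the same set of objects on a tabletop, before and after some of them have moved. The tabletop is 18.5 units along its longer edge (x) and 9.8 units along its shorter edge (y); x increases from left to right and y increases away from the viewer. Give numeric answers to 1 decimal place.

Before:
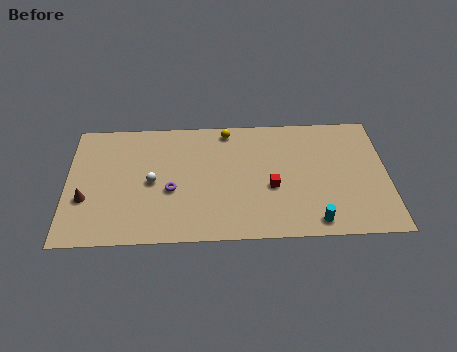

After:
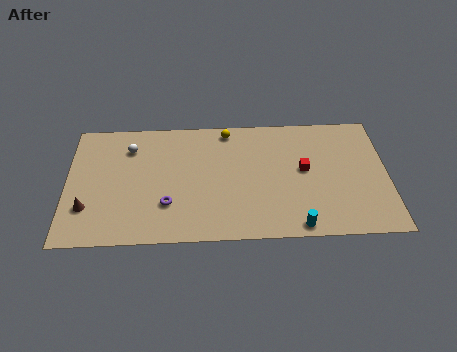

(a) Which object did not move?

the yellow sphere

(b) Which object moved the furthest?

the white sphere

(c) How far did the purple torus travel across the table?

1.1

The purple torus was near (6.0, 4.0) before and (5.8, 2.9) after, so it travelled √(0.2² + 1.1²) ≈ 1.1 units.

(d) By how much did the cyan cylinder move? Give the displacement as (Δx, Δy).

(-1.0, -0.3)

The cyan cylinder was at about (14.2, 1.2) and moved to about (13.2, 0.9).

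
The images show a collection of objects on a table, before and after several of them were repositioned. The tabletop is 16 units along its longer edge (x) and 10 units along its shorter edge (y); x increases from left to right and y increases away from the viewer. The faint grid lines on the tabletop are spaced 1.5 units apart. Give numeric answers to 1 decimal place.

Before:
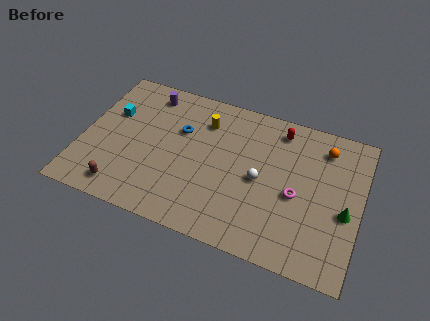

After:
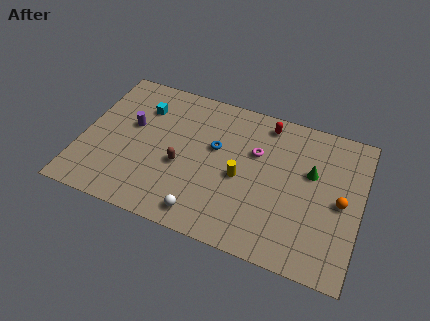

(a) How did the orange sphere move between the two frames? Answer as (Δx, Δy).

(1.2, -3.3)

From the two frames, the orange sphere sits at roughly (13.7, 8.1) before and (14.9, 4.8) after.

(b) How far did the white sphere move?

4.5

From (10.3, 4.7) to (7.4, 1.3), the white sphere covered √(2.9² + 3.4²) ≈ 4.5 units.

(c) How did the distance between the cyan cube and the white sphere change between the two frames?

-1.6

The distance was about 9.0 in the first image and 7.4 in the second, so they moved 1.6 units closer together.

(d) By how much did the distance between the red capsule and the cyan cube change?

-2.6

Before: roughly 9.8 units apart; after: 7.2. That's 2.6 units closer together.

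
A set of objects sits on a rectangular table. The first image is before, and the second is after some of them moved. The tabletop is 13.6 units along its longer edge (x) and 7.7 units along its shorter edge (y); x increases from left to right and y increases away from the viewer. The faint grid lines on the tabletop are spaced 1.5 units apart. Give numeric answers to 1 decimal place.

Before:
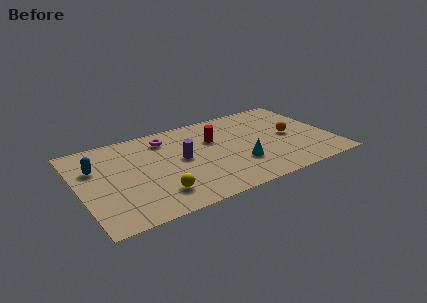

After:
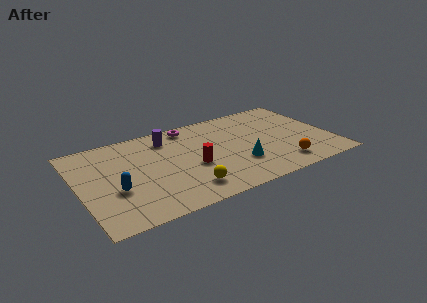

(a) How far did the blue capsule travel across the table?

2.4

The blue capsule was near (1.0, 5.2) before and (1.8, 2.9) after, so it travelled √(0.8² + 2.3²) ≈ 2.4 units.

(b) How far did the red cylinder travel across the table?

2.4

The red cylinder was near (7.4, 5.1) before and (6.0, 3.2) after, so it travelled √(1.4² + 1.9²) ≈ 2.4 units.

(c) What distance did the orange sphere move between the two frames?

2.5

From (11.4, 3.8) to (10.6, 1.4), the orange sphere covered √(0.8² + 2.4²) ≈ 2.5 units.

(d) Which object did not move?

the cyan cone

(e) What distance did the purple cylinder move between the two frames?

2.2

From (5.5, 4.1) to (5.0, 6.2), the purple cylinder covered √(0.5² + 2.1²) ≈ 2.2 units.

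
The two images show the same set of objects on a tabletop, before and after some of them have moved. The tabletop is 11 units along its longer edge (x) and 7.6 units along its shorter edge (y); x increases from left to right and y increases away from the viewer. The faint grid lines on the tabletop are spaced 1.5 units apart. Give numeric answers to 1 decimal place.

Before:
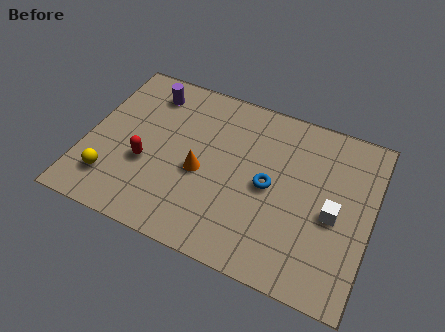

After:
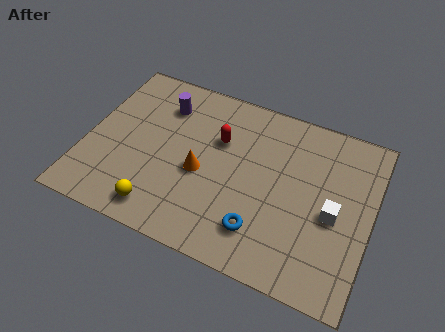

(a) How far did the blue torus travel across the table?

2.0

The blue torus moved from about (7.1, 3.7) to (7.0, 1.7), a distance of √(0.1² + 2.0²) ≈ 2.0.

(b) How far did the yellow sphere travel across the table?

2.1

The yellow sphere was near (1.2, 1.7) before and (3.2, 1.1) after, so it travelled √(2.0² + 0.6²) ≈ 2.1 units.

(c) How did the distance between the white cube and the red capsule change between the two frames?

-2.3

Before: roughly 7.2 units apart; after: 4.9. That's 2.3 units closer together.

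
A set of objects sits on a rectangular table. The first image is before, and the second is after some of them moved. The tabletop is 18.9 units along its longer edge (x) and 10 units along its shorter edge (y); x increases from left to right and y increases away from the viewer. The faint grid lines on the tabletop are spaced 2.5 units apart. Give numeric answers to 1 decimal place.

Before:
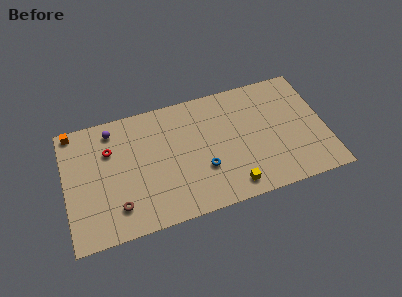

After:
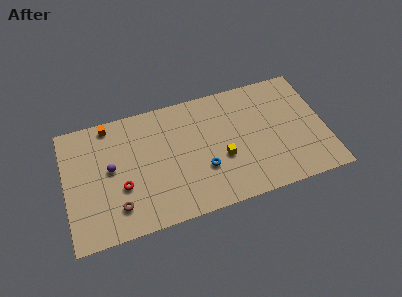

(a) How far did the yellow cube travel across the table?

2.5

The yellow cube was near (11.8, 1.4) before and (11.3, 3.9) after, so it travelled √(0.5² + 2.5²) ≈ 2.5 units.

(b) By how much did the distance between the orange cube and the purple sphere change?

+0.7

The distance was about 2.9 in the first image and 3.6 in the second, so they moved 0.7 units further apart.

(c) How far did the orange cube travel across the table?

2.6

The orange cube was near (0.8, 9.2) before and (3.4, 9.0) after, so it travelled √(2.6² + 0.2²) ≈ 2.6 units.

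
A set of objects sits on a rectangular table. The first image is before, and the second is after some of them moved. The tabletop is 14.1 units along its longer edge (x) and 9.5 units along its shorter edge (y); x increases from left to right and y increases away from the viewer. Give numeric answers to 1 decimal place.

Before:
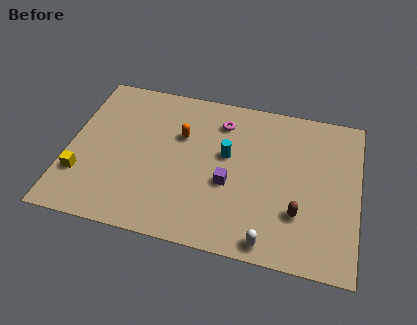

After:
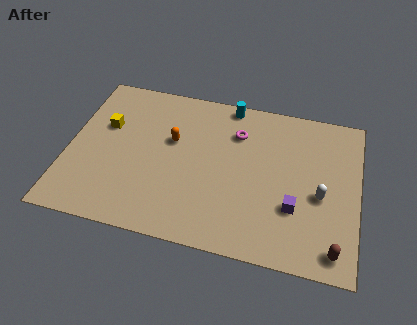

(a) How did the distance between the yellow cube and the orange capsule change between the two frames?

-2.5

They were about 5.8 units apart before and 3.3 after — 2.5 units closer together.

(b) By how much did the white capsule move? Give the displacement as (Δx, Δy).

(2.3, 3.2)

The white capsule started near (10.0, 0.9) and ended near (12.3, 4.1).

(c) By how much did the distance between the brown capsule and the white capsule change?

+0.7

Before: roughly 2.3 units apart; after: 3.0. That's 0.7 units further apart.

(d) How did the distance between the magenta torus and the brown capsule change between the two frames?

+1.5

The distance was about 6.2 in the first image and 7.7 in the second, so they moved 1.5 units further apart.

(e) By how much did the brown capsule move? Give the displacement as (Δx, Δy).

(1.8, -1.6)

From the two frames, the brown capsule sits at roughly (11.3, 2.8) before and (13.1, 1.2) after.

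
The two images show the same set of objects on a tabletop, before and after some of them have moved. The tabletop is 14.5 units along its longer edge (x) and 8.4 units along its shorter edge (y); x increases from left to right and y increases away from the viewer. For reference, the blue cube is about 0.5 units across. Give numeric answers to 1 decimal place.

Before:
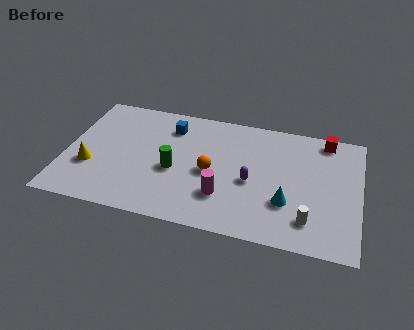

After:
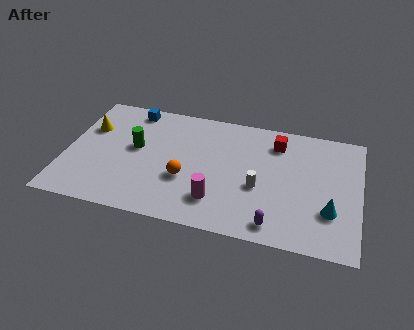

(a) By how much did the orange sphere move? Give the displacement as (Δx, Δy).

(-1.2, -0.8)

The orange sphere was at about (7.2, 3.9) and moved to about (6.0, 3.1).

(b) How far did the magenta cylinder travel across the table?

0.5

The magenta cylinder moved from about (7.9, 2.4) to (7.6, 2.0), a distance of √(0.3² + 0.4²) ≈ 0.5.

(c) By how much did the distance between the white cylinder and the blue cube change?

-0.9

Before: roughly 8.6 units apart; after: 7.7. That's 0.9 units closer together.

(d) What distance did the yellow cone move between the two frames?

2.7

The yellow cone was near (1.3, 2.9) before and (1.0, 5.6) after, so it travelled √(0.3² + 2.7²) ≈ 2.7 units.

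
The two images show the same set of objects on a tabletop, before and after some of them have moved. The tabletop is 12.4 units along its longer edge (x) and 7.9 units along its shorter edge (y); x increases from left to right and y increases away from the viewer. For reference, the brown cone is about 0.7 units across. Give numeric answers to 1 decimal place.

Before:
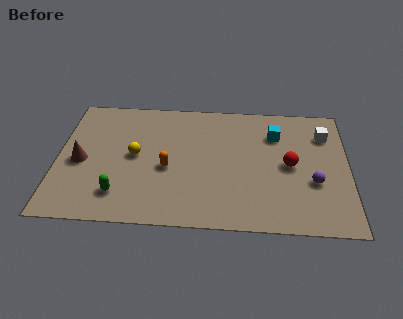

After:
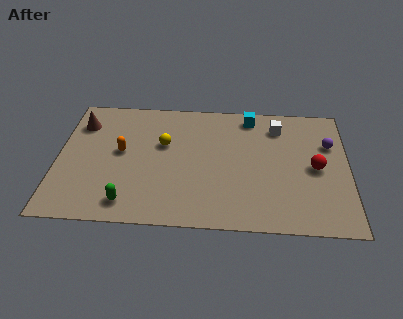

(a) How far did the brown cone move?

2.4

The brown cone was near (1.0, 3.6) before and (0.9, 6.0) after, so it travelled √(0.1² + 2.4²) ≈ 2.4 units.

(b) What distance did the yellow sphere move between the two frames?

1.4

The yellow sphere was near (3.3, 4.1) before and (4.5, 4.9) after, so it travelled √(1.2² + 0.8²) ≈ 1.4 units.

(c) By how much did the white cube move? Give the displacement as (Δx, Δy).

(-2.0, 0.4)

The white cube started near (11.4, 5.9) and ended near (9.4, 6.3).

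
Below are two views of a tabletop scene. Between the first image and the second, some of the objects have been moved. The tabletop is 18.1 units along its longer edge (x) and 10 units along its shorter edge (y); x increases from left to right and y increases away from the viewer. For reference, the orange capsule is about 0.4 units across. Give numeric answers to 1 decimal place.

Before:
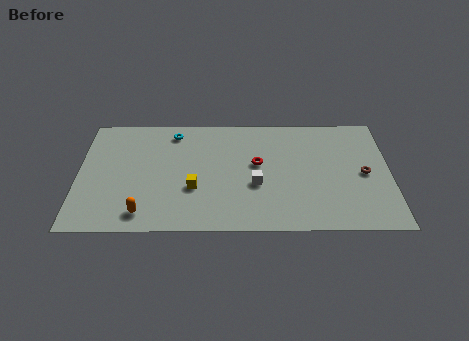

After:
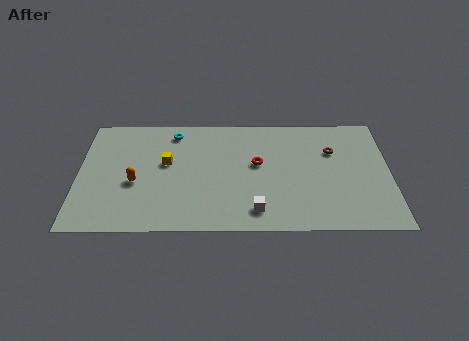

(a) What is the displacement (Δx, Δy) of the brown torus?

(-1.8, 2.0)

From the two frames, the brown torus sits at roughly (16.6, 4.8) before and (14.8, 6.8) after.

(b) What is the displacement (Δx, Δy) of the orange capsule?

(-0.5, 2.6)

From the two frames, the orange capsule sits at roughly (3.8, 1.5) before and (3.3, 4.1) after.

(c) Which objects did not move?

the red torus and the cyan torus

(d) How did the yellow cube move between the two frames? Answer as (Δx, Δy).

(-1.6, 2.2)

The yellow cube was at about (6.7, 3.6) and moved to about (5.1, 5.8).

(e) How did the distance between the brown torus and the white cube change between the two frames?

+0.4

Before: roughly 6.4 units apart; after: 6.8. That's 0.4 units further apart.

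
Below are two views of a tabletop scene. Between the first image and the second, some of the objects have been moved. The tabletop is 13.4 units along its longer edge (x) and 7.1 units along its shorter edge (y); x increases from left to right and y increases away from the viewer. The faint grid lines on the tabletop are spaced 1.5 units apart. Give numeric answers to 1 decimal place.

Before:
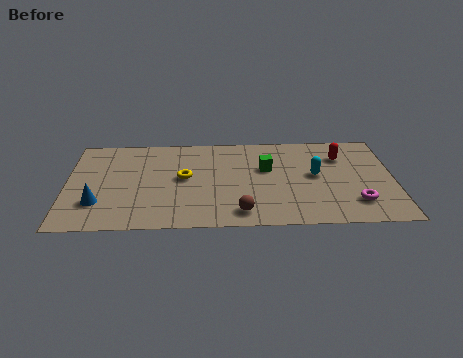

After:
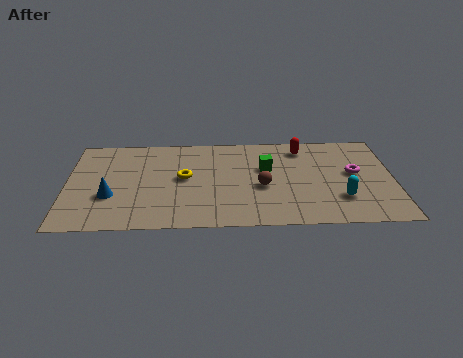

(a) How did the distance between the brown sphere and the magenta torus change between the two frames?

-0.8

Before: roughly 4.7 units apart; after: 3.9. That's 0.8 units closer together.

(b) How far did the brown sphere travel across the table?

2.1

The brown sphere was near (7.1, 1.1) before and (8.0, 3.0) after, so it travelled √(0.9² + 1.9²) ≈ 2.1 units.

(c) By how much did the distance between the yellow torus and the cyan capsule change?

+1.2

Before: roughly 5.4 units apart; after: 6.6. That's 1.2 units further apart.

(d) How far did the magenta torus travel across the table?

2.2

From (11.8, 1.7) to (11.8, 3.9), the magenta torus covered √(0.0² + 2.2²) ≈ 2.2 units.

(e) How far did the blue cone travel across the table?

0.7

The blue cone was near (1.3, 2.0) before and (1.8, 2.5) after, so it travelled √(0.5² + 0.5²) ≈ 0.7 units.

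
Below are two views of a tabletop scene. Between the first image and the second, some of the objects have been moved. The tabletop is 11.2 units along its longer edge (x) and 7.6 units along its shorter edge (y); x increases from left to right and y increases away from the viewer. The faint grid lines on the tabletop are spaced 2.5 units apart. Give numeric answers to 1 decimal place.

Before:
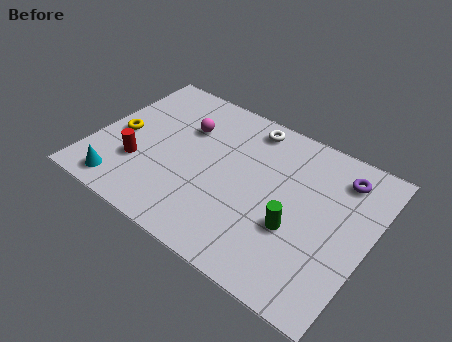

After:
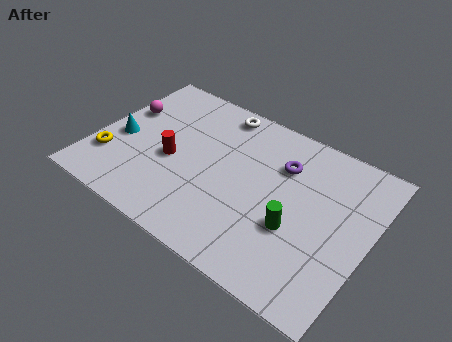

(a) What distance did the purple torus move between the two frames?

2.4

From (9.7, 6.1) to (7.4, 5.4), the purple torus covered √(2.3² + 0.7²) ≈ 2.4 units.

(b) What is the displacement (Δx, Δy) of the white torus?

(-1.3, 0.1)

The white torus was at about (5.8, 6.6) and moved to about (4.5, 6.7).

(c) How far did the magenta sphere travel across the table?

2.6

The magenta sphere was near (3.4, 5.2) before and (0.8, 4.8) after, so it travelled √(2.6² + 0.4²) ≈ 2.6 units.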